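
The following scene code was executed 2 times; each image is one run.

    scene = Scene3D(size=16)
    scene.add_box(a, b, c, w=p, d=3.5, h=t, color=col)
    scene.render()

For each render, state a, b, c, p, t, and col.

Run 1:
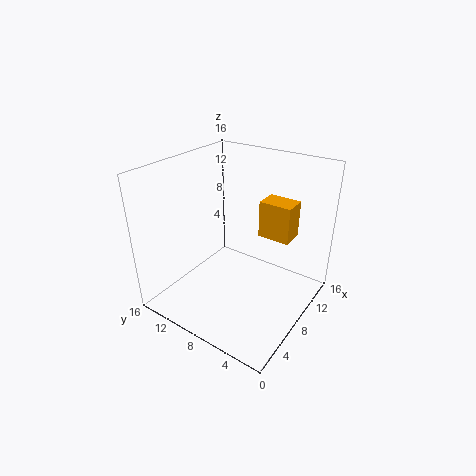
a = 9
b = 2.5
c = 8.5
p = 2.5
t = 4
col = 'orange'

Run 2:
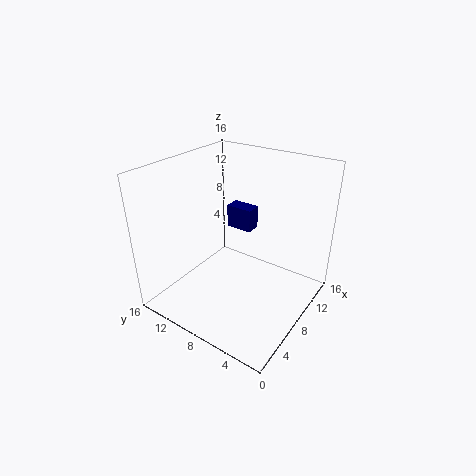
a = 13.5
b = 10
c = 5.5
p = 2
t = 3
col = 'navy'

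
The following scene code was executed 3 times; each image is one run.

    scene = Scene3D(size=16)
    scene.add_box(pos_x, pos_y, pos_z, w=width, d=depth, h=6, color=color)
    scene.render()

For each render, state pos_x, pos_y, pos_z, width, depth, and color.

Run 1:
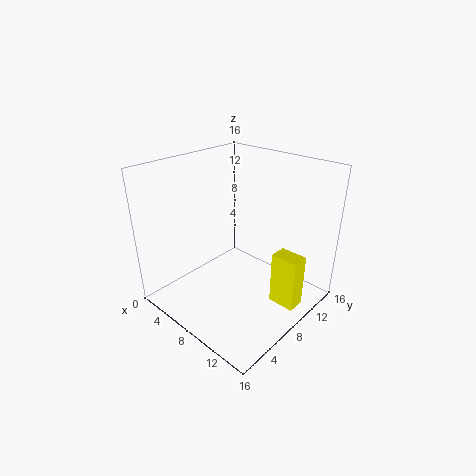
pos_x = 12; pos_y = 9; pos_z = 1; width = 3; depth = 2; color = 'yellow'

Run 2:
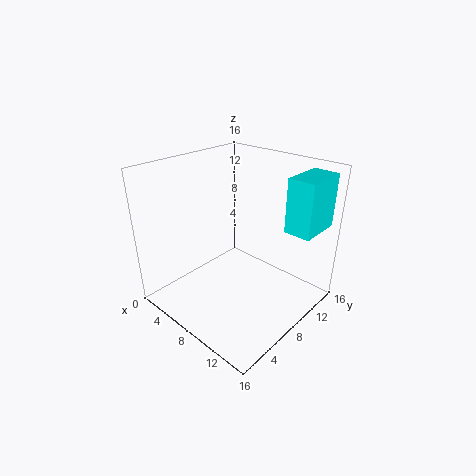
pos_x = 12; pos_y = 11; pos_z = 9; width = 3; depth = 5; color = 'cyan'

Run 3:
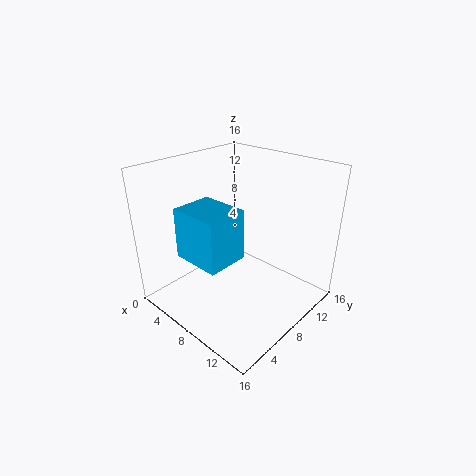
pos_x = 2; pos_y = 4; pos_z = 5; width = 6; depth = 5; color = 'deepskyblue'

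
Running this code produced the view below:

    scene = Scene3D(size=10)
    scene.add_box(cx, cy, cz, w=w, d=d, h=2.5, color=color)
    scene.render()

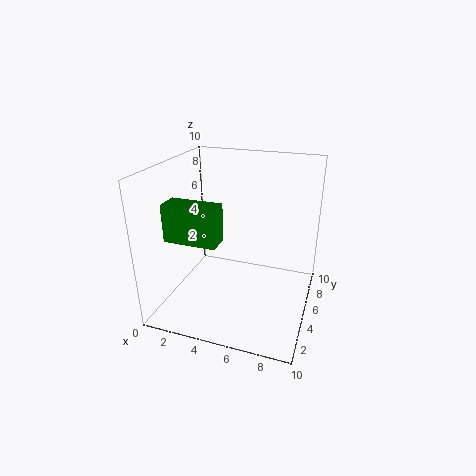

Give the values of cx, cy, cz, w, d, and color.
cx = 1, cy = 2, cz = 5.5, w = 3.5, d = 1.5, color = 'green'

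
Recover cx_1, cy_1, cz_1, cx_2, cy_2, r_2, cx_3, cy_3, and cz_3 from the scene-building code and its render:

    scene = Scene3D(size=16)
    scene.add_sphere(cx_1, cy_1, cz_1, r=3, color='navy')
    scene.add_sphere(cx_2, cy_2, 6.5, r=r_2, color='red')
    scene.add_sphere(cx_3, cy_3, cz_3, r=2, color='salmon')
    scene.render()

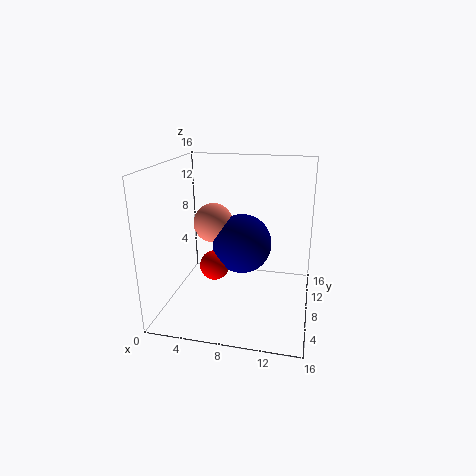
cx_1 = 9, cy_1 = 5.5, cz_1 = 8.5, cx_2 = 6.5, cy_2 = 4, r_2 = 1.5, cx_3 = 6, cy_3 = 5.5, cz_3 = 10.5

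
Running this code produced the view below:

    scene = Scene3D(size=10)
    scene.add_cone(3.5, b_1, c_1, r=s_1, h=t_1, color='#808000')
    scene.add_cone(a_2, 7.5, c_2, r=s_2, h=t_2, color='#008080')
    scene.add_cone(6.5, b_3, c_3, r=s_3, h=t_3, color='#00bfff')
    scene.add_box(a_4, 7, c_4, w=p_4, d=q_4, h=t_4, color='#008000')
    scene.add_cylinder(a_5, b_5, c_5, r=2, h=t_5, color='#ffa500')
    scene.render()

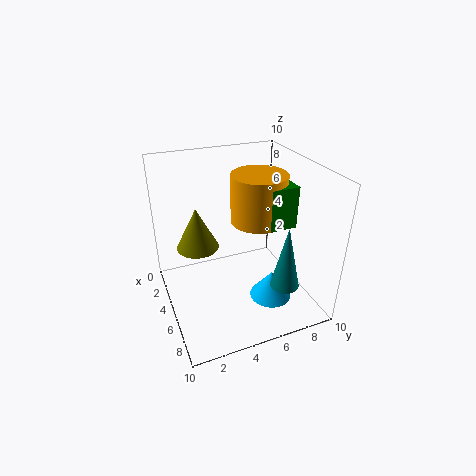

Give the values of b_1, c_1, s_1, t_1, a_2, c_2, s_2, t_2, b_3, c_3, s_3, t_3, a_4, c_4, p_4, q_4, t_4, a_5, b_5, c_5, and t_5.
b_1 = 2.5
c_1 = 4
s_1 = 1.5
t_1 = 3
a_2 = 7.5
c_2 = 2
s_2 = 1
t_2 = 4.5
b_3 = 7
c_3 = 0.5
s_3 = 1.5
t_3 = 2
a_4 = 2.5
c_4 = 5.5
p_4 = 3.5
q_4 = 2
t_4 = 3
a_5 = 4
b_5 = 7
c_5 = 5.5
t_5 = 3.5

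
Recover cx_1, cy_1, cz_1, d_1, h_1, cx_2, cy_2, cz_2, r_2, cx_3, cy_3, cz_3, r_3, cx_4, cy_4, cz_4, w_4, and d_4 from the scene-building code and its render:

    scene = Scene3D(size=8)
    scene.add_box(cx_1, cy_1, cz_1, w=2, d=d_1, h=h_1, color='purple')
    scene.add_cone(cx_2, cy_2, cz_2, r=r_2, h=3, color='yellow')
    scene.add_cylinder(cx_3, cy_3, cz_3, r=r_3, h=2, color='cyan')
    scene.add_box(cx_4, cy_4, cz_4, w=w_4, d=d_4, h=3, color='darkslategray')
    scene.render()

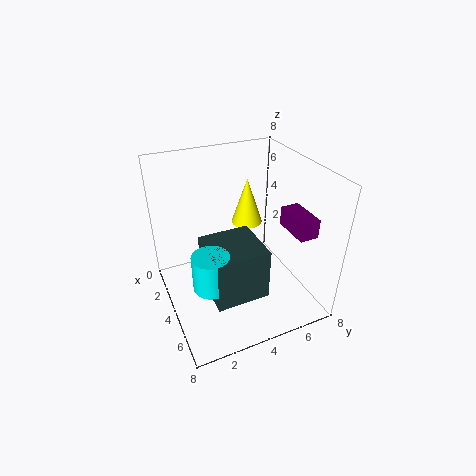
cx_1 = 5; cy_1 = 6; cz_1 = 5; d_1 = 1; h_1 = 1; cx_2 = 1; cy_2 = 6; cz_2 = 3; r_2 = 1; cx_3 = 5; cy_3 = 2; cz_3 = 2; r_3 = 1; cx_4 = 3; cy_4 = 2; cz_4 = 1; w_4 = 3; d_4 = 3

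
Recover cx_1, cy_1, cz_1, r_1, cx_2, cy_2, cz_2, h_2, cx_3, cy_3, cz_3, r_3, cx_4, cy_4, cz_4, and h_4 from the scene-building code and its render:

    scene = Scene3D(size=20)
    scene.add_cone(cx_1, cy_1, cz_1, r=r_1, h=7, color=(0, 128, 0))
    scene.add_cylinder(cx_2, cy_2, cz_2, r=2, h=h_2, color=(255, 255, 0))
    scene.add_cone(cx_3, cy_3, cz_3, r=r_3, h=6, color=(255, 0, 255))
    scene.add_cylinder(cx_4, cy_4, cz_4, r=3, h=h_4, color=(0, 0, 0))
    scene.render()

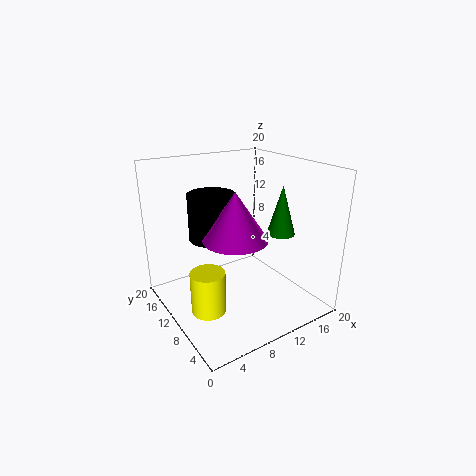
cx_1 = 16; cy_1 = 8; cz_1 = 10; r_1 = 2; cx_2 = 2; cy_2 = 4; cz_2 = 5; h_2 = 5; cx_3 = 7; cy_3 = 6; cz_3 = 12; r_3 = 4; cx_4 = 6; cy_4 = 10; cz_4 = 11; h_4 = 6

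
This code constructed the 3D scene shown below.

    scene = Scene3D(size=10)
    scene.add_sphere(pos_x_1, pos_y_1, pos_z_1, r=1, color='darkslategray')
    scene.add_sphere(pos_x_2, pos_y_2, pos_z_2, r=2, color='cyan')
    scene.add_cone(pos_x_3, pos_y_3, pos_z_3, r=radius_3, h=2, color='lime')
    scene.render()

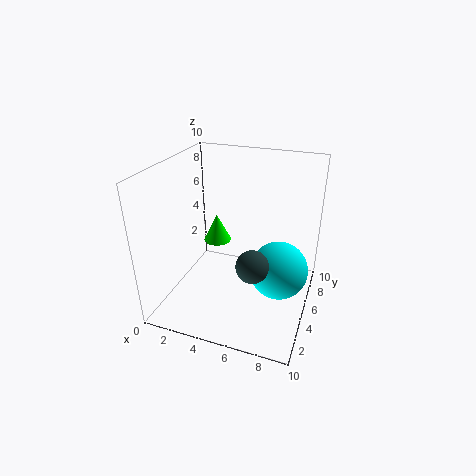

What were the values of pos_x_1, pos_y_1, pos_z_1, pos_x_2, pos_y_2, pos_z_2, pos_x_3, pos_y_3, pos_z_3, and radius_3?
pos_x_1 = 7, pos_y_1 = 2, pos_z_1 = 5, pos_x_2 = 8, pos_y_2 = 5, pos_z_2 = 3, pos_x_3 = 3, pos_y_3 = 6, pos_z_3 = 4, radius_3 = 1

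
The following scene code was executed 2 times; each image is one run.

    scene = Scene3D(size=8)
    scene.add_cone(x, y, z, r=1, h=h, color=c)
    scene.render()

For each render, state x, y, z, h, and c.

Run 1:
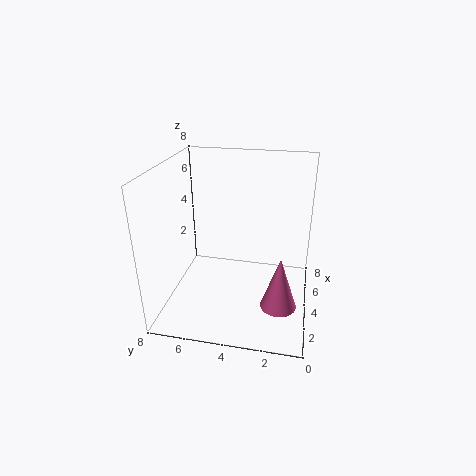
x = 3, y = 1.5, z = 0.5, h = 3, c = 'hotpink'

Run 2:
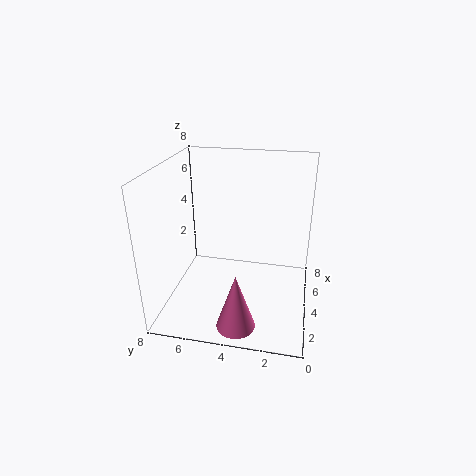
x = 1, y = 3.5, z = 0.5, h = 3, c = 'hotpink'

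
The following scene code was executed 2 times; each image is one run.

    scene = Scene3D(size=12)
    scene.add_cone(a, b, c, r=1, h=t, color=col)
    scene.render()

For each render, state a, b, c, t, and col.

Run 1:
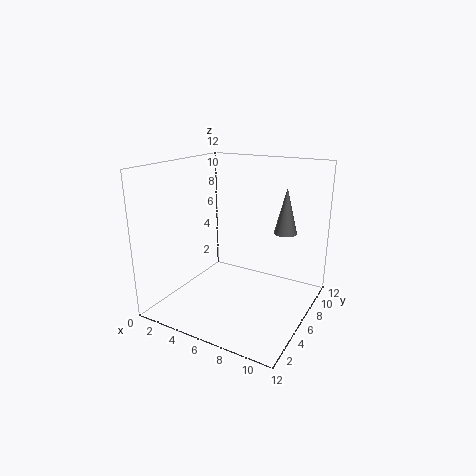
a = 9, b = 9, c = 6, t = 4, col = 'gray'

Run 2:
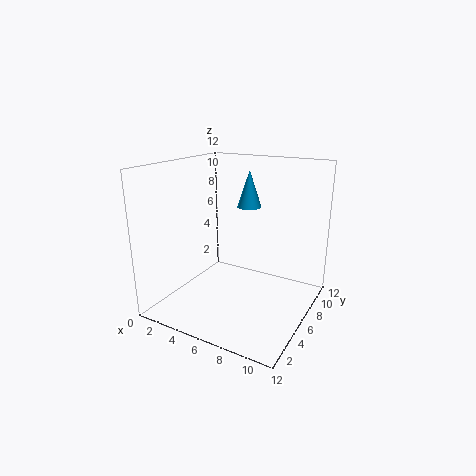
a = 6.5, b = 7, c = 8.5, t = 3, col = 'deepskyblue'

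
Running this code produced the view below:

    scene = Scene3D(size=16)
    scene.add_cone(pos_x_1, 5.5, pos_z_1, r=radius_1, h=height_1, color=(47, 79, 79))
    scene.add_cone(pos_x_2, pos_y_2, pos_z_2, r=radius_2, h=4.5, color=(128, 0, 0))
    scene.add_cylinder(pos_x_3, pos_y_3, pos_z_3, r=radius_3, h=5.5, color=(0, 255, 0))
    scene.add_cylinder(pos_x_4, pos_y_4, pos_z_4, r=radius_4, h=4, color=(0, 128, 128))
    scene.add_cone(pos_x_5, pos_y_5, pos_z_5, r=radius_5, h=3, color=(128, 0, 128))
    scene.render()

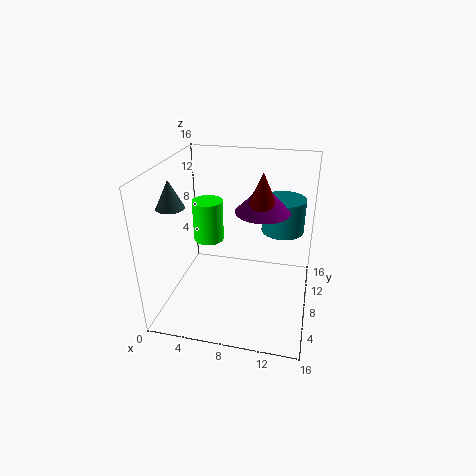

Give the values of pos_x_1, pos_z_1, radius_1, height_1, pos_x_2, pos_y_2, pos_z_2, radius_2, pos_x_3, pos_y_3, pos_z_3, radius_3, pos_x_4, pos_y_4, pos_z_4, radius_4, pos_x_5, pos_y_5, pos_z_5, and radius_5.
pos_x_1 = 1.5, pos_z_1 = 12, radius_1 = 1.5, height_1 = 3, pos_x_2 = 10.5, pos_y_2 = 8.5, pos_z_2 = 11, radius_2 = 2, pos_x_3 = 2.5, pos_y_3 = 14, pos_z_3 = 4, radius_3 = 2, pos_x_4 = 12.5, pos_y_4 = 12, pos_z_4 = 7.5, radius_4 = 2.5, pos_x_5 = 10.5, pos_y_5 = 9, pos_z_5 = 11, radius_5 = 3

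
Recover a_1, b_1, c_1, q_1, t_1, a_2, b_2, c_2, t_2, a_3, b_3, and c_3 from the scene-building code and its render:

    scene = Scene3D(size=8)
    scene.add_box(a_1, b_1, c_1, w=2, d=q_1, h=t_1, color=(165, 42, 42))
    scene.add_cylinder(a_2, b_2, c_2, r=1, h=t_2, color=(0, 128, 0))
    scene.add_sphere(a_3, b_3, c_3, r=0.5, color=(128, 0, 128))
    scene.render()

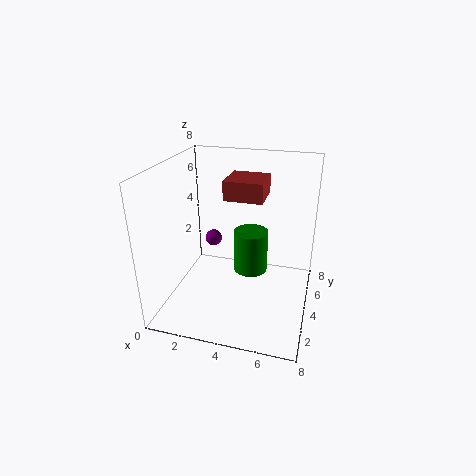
a_1 = 3.5; b_1 = 3; c_1 = 6.5; q_1 = 2; t_1 = 1; a_2 = 4.5; b_2 = 5; c_2 = 1.5; t_2 = 2.5; a_3 = 2; b_3 = 5.5; c_3 = 3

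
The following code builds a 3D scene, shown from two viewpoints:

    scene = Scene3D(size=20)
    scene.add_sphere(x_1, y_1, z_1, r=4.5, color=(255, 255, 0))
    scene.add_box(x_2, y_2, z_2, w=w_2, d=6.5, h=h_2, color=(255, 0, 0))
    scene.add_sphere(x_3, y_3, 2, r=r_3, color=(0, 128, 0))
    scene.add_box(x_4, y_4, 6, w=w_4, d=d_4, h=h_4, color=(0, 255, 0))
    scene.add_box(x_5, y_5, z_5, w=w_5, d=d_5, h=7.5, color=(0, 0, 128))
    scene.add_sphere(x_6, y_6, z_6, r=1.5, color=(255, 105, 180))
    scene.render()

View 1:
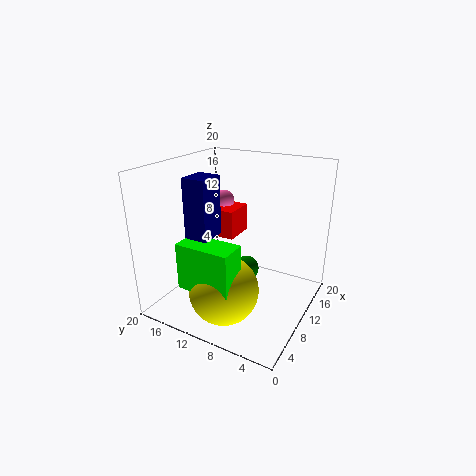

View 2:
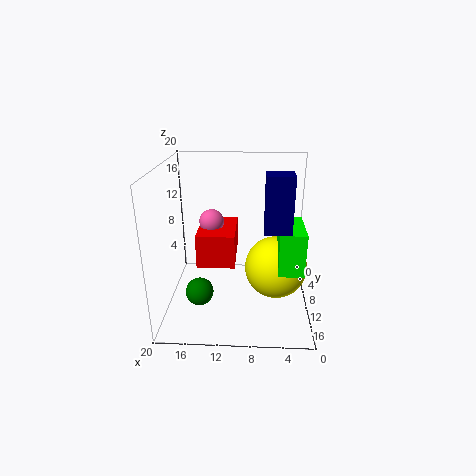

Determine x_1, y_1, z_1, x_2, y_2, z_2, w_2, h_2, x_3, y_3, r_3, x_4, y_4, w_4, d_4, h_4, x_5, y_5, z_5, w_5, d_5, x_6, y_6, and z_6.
x_1 = 4.5
y_1 = 9
z_1 = 5
x_2 = 10
y_2 = 11
z_2 = 9.5
w_2 = 4.5
h_2 = 4
x_3 = 15.5
y_3 = 11.5
r_3 = 2
x_4 = 1
y_4 = 6.5
w_4 = 3.5
d_4 = 7
h_4 = 6
x_5 = 3
y_5 = 10.5
z_5 = 12
w_5 = 3.5
d_5 = 3
x_6 = 13
y_6 = 14
z_6 = 14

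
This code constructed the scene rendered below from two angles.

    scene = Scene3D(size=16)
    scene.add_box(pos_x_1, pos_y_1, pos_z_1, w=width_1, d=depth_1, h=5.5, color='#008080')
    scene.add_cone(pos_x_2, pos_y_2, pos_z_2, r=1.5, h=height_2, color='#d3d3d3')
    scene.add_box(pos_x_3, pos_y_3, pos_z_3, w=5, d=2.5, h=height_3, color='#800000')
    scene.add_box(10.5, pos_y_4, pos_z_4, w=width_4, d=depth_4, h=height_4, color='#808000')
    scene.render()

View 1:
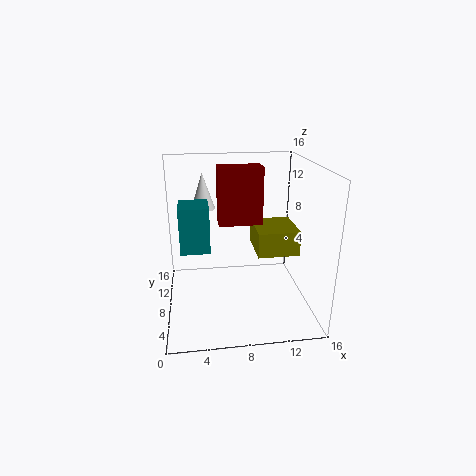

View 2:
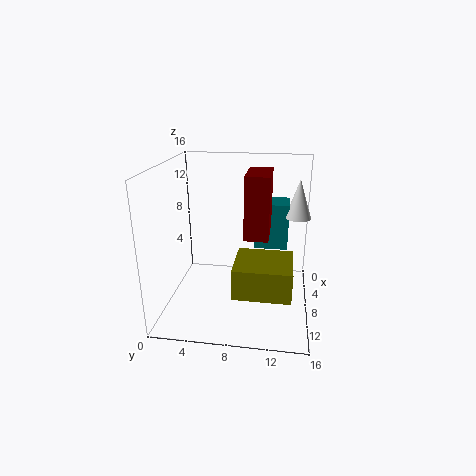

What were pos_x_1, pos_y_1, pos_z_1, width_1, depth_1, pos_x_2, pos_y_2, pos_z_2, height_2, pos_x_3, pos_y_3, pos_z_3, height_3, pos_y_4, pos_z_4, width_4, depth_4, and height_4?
pos_x_1 = 1.5
pos_y_1 = 9.5
pos_z_1 = 5.5
width_1 = 3.5
depth_1 = 4
pos_x_2 = 4.5
pos_y_2 = 14.5
pos_z_2 = 9.5
height_2 = 4.5
pos_x_3 = 6
pos_y_3 = 9
pos_z_3 = 9
height_3 = 6.5
pos_y_4 = 8.5
pos_z_4 = 5
width_4 = 5
depth_4 = 5.5
height_4 = 3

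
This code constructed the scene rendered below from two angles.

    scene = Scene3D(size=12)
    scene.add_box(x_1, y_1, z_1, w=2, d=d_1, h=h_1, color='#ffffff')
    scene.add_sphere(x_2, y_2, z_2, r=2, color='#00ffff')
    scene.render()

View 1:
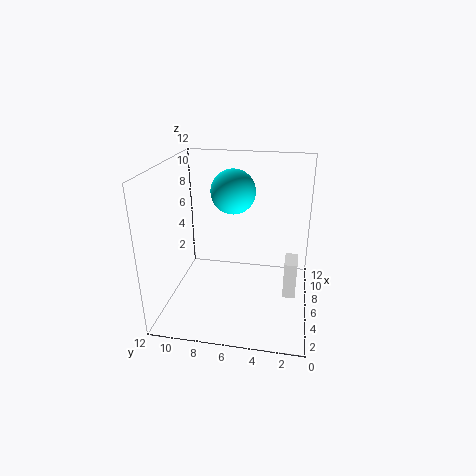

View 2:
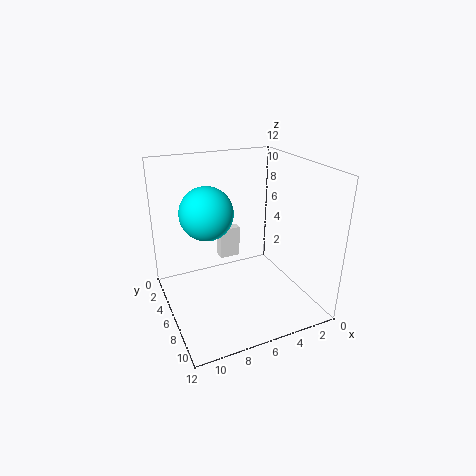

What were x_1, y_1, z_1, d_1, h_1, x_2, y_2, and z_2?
x_1 = 4, y_1 = 1, z_1 = 2, d_1 = 1, h_1 = 3, x_2 = 9, y_2 = 7, z_2 = 9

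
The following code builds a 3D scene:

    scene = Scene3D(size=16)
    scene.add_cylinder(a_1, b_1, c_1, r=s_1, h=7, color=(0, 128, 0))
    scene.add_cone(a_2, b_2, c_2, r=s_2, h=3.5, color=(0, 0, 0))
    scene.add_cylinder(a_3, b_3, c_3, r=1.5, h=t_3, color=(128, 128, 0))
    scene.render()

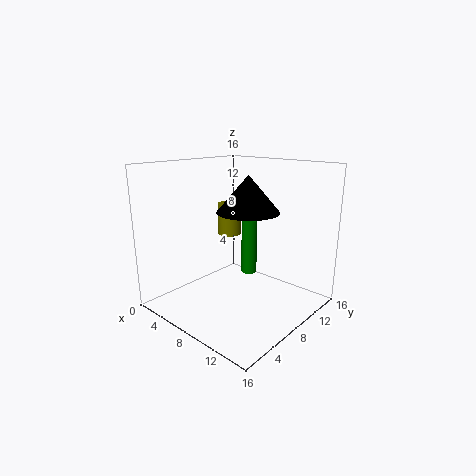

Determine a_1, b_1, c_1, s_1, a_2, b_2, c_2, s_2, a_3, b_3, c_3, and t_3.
a_1 = 5.5
b_1 = 13
c_1 = 1.5
s_1 = 1
a_2 = 11.5
b_2 = 5.5
c_2 = 12
s_2 = 3
a_3 = 3
b_3 = 12
c_3 = 6.5
t_3 = 4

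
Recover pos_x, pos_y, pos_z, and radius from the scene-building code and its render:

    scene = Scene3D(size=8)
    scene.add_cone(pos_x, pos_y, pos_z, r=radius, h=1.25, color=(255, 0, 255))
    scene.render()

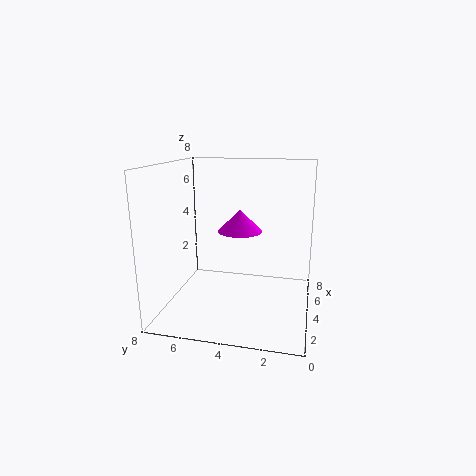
pos_x = 4.5, pos_y = 4, pos_z = 4.25, radius = 1.25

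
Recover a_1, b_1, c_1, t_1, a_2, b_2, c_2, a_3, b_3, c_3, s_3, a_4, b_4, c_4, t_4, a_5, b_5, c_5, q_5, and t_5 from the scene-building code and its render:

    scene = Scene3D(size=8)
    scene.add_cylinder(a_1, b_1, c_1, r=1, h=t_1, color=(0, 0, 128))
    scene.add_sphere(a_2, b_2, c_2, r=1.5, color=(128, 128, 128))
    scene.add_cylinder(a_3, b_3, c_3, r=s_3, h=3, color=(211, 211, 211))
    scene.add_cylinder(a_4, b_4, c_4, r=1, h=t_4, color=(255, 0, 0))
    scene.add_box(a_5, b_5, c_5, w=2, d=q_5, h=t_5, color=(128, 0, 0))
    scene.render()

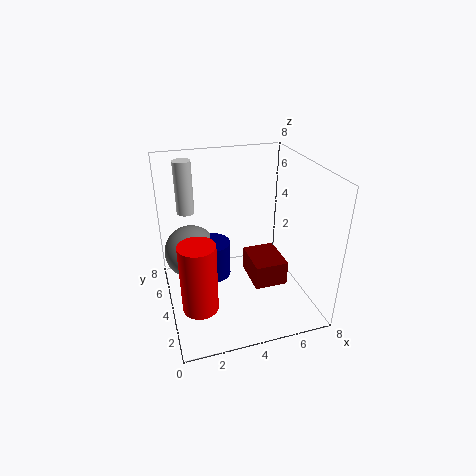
a_1 = 2.5; b_1 = 4; c_1 = 2; t_1 = 2; a_2 = 1.5; b_2 = 5; c_2 = 3; a_3 = 1.5; b_3 = 6; c_3 = 5; s_3 = 0.5; a_4 = 1.5; b_4 = 3; c_4 = 0.5; t_4 = 4; a_5 = 5; b_5 = 3.5; c_5 = 0.5; q_5 = 2.5; t_5 = 1.5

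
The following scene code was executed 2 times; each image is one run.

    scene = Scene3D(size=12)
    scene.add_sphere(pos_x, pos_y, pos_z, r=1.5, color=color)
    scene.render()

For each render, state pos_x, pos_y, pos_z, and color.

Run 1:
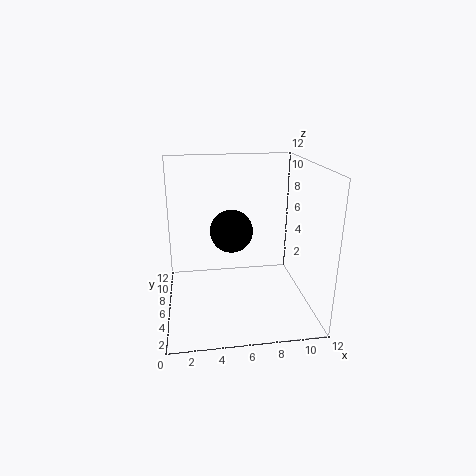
pos_x = 5
pos_y = 2.5
pos_z = 8
color = 'black'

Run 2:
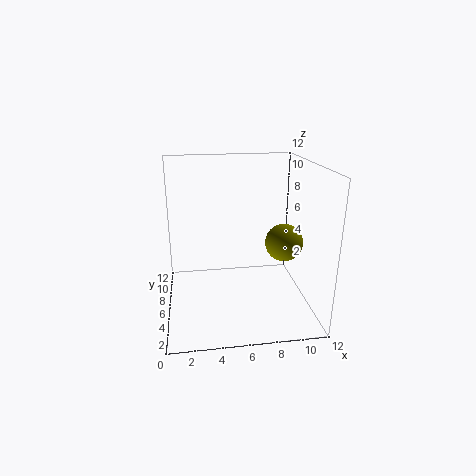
pos_x = 9.5
pos_y = 4.5
pos_z = 6
color = 'olive'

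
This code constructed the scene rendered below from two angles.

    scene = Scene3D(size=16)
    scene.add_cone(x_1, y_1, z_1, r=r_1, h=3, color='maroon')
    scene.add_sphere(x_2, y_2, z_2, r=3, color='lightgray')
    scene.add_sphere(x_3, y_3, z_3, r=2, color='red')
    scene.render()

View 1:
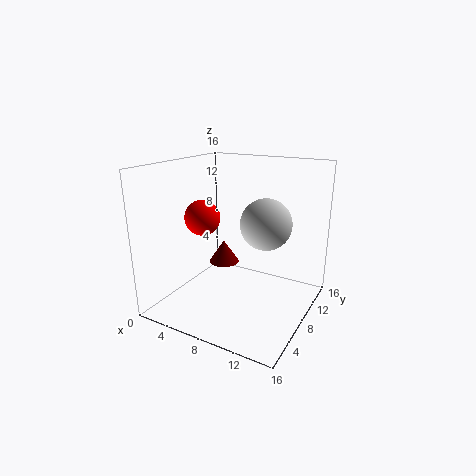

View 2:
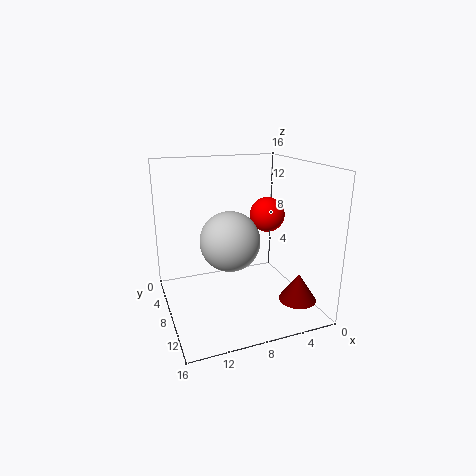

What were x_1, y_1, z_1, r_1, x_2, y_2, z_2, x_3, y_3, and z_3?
x_1 = 3, y_1 = 13, z_1 = 2, r_1 = 2, x_2 = 10, y_2 = 11, z_2 = 9, x_3 = 4, y_3 = 7, z_3 = 10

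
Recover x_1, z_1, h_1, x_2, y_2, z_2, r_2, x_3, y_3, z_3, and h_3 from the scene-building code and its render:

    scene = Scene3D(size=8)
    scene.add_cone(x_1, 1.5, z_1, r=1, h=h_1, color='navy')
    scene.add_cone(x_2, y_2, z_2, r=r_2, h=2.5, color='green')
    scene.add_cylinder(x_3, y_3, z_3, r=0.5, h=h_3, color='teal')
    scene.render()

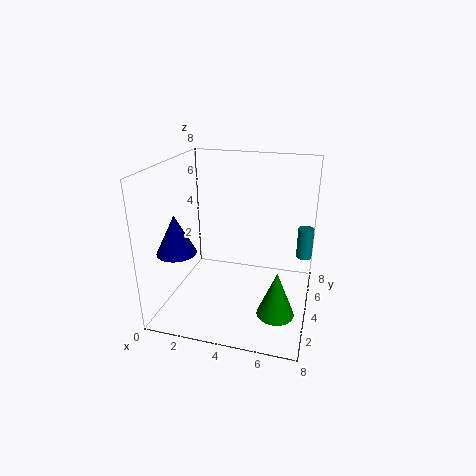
x_1 = 1.5; z_1 = 4; h_1 = 2; x_2 = 6.5; y_2 = 2.5; z_2 = 0.5; r_2 = 1; x_3 = 7.5; y_3 = 7.5; z_3 = 1.5; h_3 = 2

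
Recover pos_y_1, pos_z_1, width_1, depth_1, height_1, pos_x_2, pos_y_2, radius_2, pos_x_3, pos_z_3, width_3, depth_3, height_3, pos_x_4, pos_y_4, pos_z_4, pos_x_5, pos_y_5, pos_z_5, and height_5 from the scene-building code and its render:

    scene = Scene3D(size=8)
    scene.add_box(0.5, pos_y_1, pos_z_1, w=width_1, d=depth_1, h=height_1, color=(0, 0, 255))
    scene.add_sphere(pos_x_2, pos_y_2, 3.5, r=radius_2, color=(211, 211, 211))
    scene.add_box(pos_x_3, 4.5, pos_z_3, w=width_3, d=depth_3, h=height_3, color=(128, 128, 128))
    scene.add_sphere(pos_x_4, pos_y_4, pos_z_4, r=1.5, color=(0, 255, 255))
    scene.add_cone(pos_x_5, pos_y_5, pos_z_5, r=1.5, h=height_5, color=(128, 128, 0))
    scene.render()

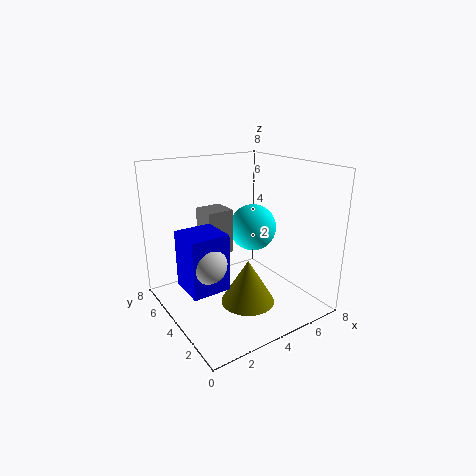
pos_y_1 = 2.5, pos_z_1 = 2, width_1 = 2, depth_1 = 2, height_1 = 3, pos_x_2 = 1.5, pos_y_2 = 3, radius_2 = 1, pos_x_3 = 2.5, pos_z_3 = 3, width_3 = 1.5, depth_3 = 1.5, height_3 = 2.5, pos_x_4 = 6.5, pos_y_4 = 6, pos_z_4 = 3.5, pos_x_5 = 4, pos_y_5 = 3, pos_z_5 = 0.5, height_5 = 2.5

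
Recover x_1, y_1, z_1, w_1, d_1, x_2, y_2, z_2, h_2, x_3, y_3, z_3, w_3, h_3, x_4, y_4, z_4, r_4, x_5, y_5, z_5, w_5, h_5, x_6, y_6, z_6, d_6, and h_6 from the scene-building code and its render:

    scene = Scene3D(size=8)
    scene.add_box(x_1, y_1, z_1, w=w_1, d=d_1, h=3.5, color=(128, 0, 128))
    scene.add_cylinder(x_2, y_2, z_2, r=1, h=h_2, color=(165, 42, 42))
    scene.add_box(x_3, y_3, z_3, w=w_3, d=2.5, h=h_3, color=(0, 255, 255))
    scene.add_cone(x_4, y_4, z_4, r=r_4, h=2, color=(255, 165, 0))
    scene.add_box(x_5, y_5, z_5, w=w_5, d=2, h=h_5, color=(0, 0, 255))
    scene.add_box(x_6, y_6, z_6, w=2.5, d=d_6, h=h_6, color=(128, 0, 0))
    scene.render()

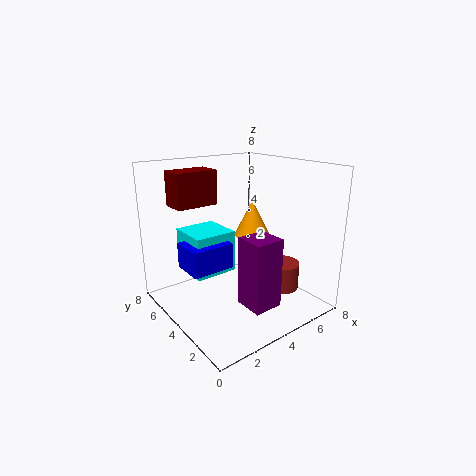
x_1 = 2.5, y_1 = 0.5, z_1 = 1.5, w_1 = 1.5, d_1 = 1.5, x_2 = 6, y_2 = 2.5, z_2 = 1, h_2 = 1.5, x_3 = 2, y_3 = 5, z_3 = 1.5, w_3 = 2.5, h_3 = 2.5, x_4 = 5, y_4 = 4, z_4 = 4, r_4 = 1, x_5 = 1.5, y_5 = 4.5, z_5 = 2, w_5 = 2.5, h_5 = 1.5, x_6 = 1.5, y_6 = 6, z_6 = 5.5, d_6 = 1.5, h_6 = 2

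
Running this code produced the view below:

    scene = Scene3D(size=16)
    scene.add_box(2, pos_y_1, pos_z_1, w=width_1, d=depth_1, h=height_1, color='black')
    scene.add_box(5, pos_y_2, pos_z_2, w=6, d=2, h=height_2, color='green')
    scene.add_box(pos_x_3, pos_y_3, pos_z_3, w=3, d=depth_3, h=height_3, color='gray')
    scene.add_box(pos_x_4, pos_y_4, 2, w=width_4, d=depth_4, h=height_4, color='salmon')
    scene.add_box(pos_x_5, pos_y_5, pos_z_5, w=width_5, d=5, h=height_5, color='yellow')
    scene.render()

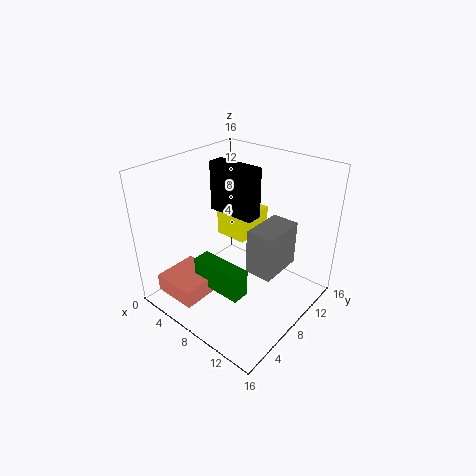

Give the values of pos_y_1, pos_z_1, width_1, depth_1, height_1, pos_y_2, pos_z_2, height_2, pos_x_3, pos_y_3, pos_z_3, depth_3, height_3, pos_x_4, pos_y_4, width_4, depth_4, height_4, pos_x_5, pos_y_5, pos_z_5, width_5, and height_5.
pos_y_1 = 10
pos_z_1 = 9
width_1 = 6
depth_1 = 2
height_1 = 6
pos_y_2 = 4
pos_z_2 = 3
height_2 = 3
pos_x_3 = 10
pos_y_3 = 7
pos_z_3 = 5
depth_3 = 5
height_3 = 5
pos_x_4 = 2
pos_y_4 = 1
width_4 = 5
depth_4 = 5
height_4 = 2
pos_x_5 = 3
pos_y_5 = 10
pos_z_5 = 6
width_5 = 4
height_5 = 3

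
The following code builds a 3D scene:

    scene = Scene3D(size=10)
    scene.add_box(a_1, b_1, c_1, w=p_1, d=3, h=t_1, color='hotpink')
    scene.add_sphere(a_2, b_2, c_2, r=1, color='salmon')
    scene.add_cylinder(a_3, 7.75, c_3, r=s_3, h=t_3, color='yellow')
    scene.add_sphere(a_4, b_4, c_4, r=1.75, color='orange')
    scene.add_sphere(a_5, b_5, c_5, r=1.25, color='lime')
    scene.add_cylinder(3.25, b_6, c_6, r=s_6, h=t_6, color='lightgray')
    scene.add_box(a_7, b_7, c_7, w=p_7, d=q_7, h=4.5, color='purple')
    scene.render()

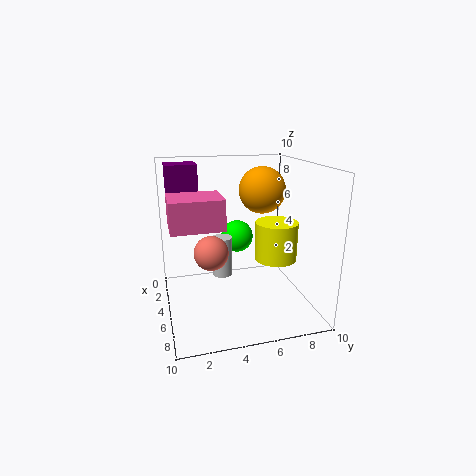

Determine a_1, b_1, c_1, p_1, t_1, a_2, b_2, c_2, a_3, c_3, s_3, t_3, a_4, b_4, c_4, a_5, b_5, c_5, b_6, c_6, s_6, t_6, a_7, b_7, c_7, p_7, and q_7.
a_1 = 6.5
b_1 = 0.25
c_1 = 7
p_1 = 2.5
t_1 = 1.75
a_2 = 8.25
b_2 = 2.5
c_2 = 5.5
a_3 = 5.25
c_3 = 3.25
s_3 = 1.5
t_3 = 2.75
a_4 = 2.75
b_4 = 7.5
c_4 = 7.75
a_5 = 2
b_5 = 5.75
c_5 = 4
b_6 = 4.25
c_6 = 1.5
s_6 = 0.75
t_6 = 3
a_7 = 0.5
b_7 = 0.5
c_7 = 5.25
p_7 = 2
q_7 = 2.25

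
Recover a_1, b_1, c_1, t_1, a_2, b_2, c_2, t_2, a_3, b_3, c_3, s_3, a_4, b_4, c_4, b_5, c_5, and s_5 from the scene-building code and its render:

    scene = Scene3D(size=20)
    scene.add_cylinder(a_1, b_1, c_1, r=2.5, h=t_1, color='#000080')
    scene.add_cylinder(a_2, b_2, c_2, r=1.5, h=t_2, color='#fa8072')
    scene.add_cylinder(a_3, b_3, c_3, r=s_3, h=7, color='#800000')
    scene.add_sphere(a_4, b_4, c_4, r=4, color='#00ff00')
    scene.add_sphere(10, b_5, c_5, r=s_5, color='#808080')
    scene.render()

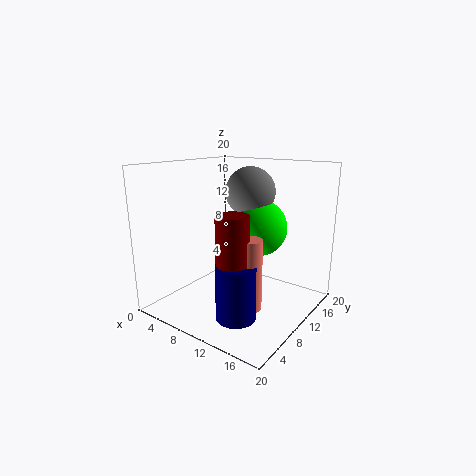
a_1 = 14
b_1 = 4
c_1 = 2
t_1 = 7
a_2 = 15
b_2 = 5.5
c_2 = 3
t_2 = 9
a_3 = 13.5
b_3 = 4
c_3 = 8
s_3 = 2
a_4 = 11.5
b_4 = 13
c_4 = 11
b_5 = 13
c_5 = 16
s_5 = 3.5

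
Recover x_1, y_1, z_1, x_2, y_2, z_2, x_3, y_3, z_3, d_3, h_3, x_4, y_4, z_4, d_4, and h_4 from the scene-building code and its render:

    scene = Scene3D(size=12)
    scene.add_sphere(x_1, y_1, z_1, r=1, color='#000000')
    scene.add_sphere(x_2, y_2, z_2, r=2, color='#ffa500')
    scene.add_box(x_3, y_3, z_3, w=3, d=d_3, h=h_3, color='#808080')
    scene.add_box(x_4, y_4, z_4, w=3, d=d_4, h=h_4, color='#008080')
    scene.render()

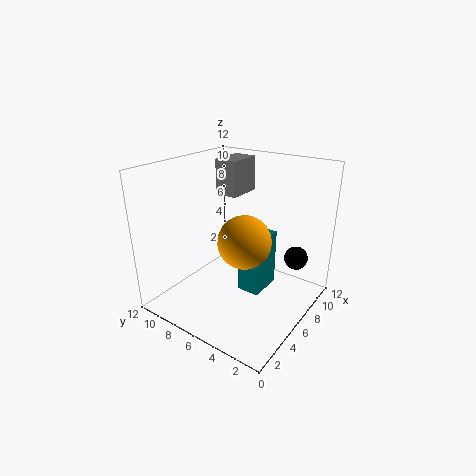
x_1 = 9
y_1 = 2
z_1 = 4
x_2 = 4
y_2 = 4
z_2 = 7
x_3 = 7
y_3 = 7
z_3 = 9
d_3 = 2
h_3 = 3
x_4 = 6
y_4 = 4
z_4 = 1
d_4 = 2
h_4 = 5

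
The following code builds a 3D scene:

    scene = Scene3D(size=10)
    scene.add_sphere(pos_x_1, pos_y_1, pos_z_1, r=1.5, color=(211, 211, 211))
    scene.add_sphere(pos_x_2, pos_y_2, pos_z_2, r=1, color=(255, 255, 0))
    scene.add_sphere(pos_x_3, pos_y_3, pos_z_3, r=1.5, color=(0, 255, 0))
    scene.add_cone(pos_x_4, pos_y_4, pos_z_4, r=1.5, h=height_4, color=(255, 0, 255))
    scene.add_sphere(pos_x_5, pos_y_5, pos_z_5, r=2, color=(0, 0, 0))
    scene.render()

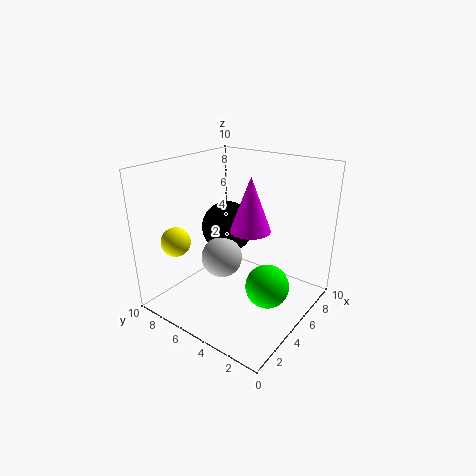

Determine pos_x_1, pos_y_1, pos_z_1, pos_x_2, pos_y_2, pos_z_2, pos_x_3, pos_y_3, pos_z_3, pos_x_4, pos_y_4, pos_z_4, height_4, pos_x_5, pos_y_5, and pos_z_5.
pos_x_1 = 5; pos_y_1 = 6.5; pos_z_1 = 3; pos_x_2 = 2; pos_y_2 = 8; pos_z_2 = 5; pos_x_3 = 5; pos_y_3 = 2.5; pos_z_3 = 2; pos_x_4 = 6.5; pos_y_4 = 5; pos_z_4 = 5; height_4 = 4; pos_x_5 = 7; pos_y_5 = 7.5; pos_z_5 = 4.5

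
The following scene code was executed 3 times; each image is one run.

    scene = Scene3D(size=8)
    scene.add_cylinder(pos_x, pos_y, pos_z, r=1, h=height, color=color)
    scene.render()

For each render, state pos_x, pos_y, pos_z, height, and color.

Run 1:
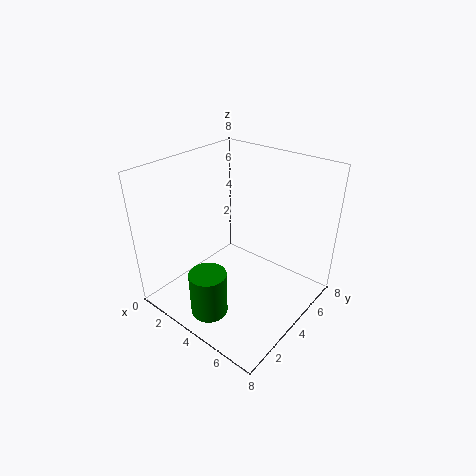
pos_x = 4
pos_y = 1.5
pos_z = 0.5
height = 2.5
color = 'green'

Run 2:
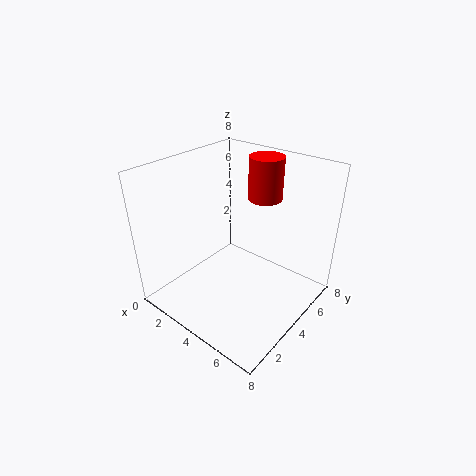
pos_x = 4
pos_y = 6.5
pos_z = 5.5
height = 2.5
color = 'red'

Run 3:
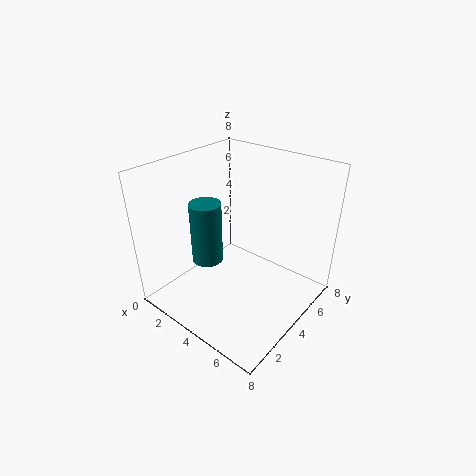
pos_x = 1
pos_y = 4.5
pos_z = 1
height = 4
color = 'teal'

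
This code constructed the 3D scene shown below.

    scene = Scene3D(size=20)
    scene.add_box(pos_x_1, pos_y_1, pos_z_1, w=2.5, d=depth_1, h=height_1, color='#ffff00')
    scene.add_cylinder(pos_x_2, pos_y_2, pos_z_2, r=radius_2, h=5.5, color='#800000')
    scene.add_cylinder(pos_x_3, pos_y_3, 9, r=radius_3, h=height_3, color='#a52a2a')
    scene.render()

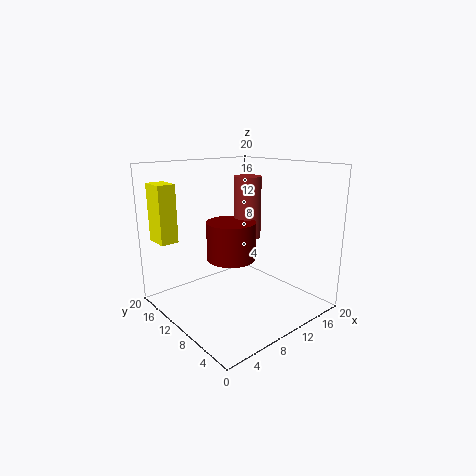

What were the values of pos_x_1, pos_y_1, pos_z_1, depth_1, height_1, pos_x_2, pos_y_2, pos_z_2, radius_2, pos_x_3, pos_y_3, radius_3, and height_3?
pos_x_1 = 1, pos_y_1 = 15, pos_z_1 = 9.5, depth_1 = 3.5, height_1 = 8, pos_x_2 = 10, pos_y_2 = 11.5, pos_z_2 = 6.5, radius_2 = 3.5, pos_x_3 = 13.5, pos_y_3 = 12, radius_3 = 2, height_3 = 9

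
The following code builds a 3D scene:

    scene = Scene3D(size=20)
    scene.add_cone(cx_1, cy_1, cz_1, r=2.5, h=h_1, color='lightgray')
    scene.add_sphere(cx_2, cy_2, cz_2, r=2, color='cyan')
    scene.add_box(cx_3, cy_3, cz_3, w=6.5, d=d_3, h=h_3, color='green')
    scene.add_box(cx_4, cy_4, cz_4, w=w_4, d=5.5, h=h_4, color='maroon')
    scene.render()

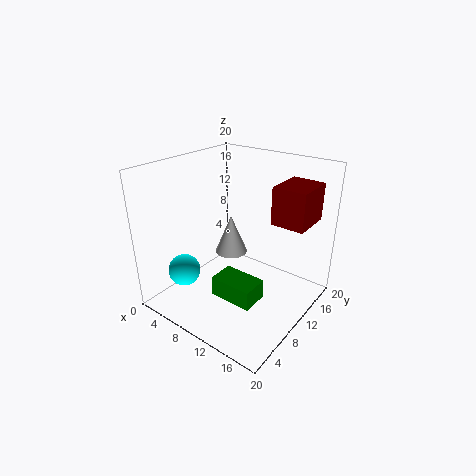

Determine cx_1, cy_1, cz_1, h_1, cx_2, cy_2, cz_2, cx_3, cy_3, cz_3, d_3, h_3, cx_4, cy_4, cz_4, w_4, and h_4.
cx_1 = 6; cy_1 = 13.5; cz_1 = 5; h_1 = 6; cx_2 = 7.5; cy_2 = 2; cz_2 = 8; cx_3 = 7; cy_3 = 7.5; cz_3 = 0.5; d_3 = 4; h_3 = 3; cx_4 = 14.5; cy_4 = 11; cz_4 = 13; w_4 = 4.5; h_4 = 5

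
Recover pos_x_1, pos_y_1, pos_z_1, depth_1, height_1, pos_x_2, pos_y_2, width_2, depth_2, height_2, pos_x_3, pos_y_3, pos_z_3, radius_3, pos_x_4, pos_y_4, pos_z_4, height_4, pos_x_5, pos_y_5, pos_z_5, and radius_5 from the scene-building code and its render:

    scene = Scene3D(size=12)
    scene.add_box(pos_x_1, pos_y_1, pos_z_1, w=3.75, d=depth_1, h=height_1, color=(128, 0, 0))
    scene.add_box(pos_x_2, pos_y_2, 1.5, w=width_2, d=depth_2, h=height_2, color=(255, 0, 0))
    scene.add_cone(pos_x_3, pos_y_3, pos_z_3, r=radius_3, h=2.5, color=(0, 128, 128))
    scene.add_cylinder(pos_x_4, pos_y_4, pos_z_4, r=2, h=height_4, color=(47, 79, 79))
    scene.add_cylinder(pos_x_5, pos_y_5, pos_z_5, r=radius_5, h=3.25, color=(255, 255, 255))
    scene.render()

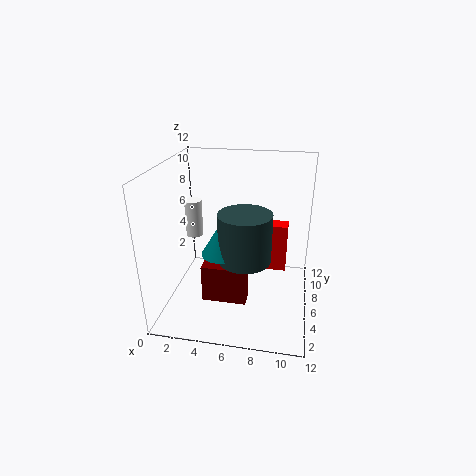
pos_x_1 = 3.25, pos_y_1 = 4, pos_z_1 = 0.75, depth_1 = 1.5, height_1 = 3.25, pos_x_2 = 6.75, pos_y_2 = 8.75, width_2 = 3.25, depth_2 = 1.5, height_2 = 4.5, pos_x_3 = 5.25, pos_y_3 = 3.25, pos_z_3 = 6, radius_3 = 1.5, pos_x_4 = 7, pos_y_4 = 3.5, pos_z_4 = 5.5, height_4 = 3.75, pos_x_5 = 1.75, pos_y_5 = 7.5, pos_z_5 = 5.25, radius_5 = 0.75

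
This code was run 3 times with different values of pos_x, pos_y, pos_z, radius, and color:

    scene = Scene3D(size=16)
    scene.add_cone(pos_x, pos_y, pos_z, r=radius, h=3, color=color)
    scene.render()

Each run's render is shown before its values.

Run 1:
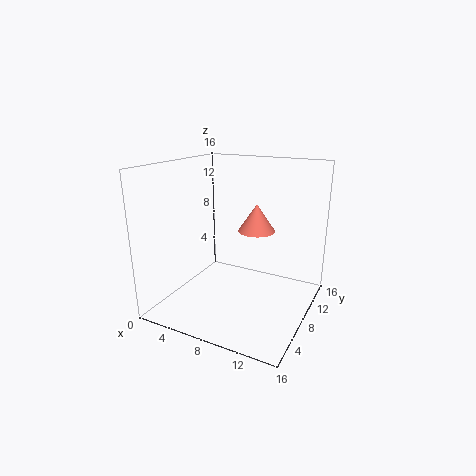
pos_x = 10
pos_y = 8.5
pos_z = 9
radius = 2
color = 'salmon'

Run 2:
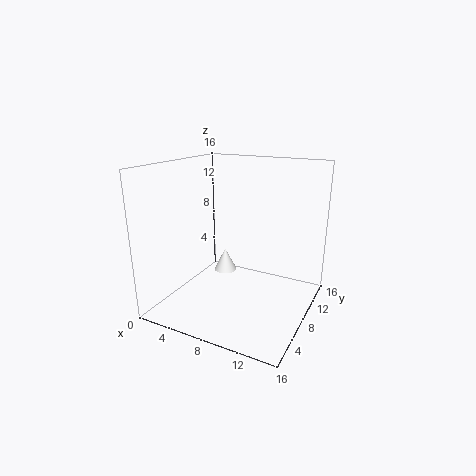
pos_x = 3.5
pos_y = 13
pos_z = 1
radius = 1.5
color = 'white'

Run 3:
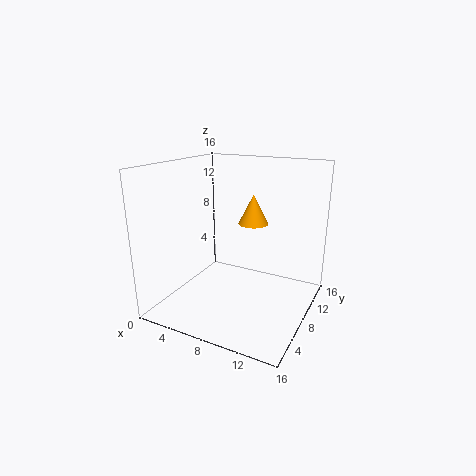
pos_x = 10.5
pos_y = 6.5
pos_z = 10.5
radius = 1.5
color = 'orange'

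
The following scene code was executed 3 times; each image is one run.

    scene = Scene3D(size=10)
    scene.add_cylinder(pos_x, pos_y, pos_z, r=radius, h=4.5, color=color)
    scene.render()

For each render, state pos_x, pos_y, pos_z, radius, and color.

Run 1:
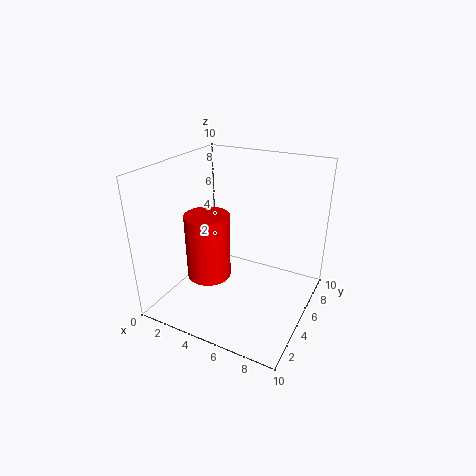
pos_x = 3.5
pos_y = 3.5
pos_z = 2.5
radius = 1.5
color = 'red'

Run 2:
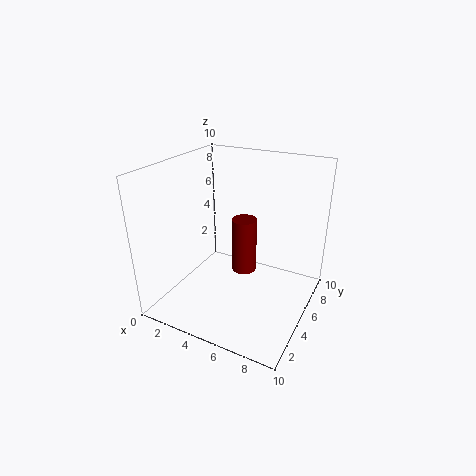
pos_x = 4
pos_y = 8
pos_z = 0.5
radius = 1
color = 'maroon'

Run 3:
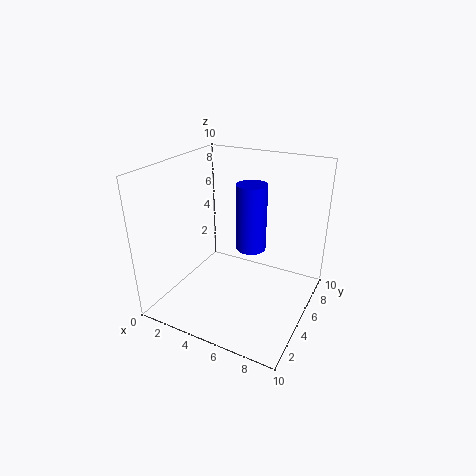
pos_x = 6
pos_y = 5
pos_z = 4.5
radius = 1
color = 'blue'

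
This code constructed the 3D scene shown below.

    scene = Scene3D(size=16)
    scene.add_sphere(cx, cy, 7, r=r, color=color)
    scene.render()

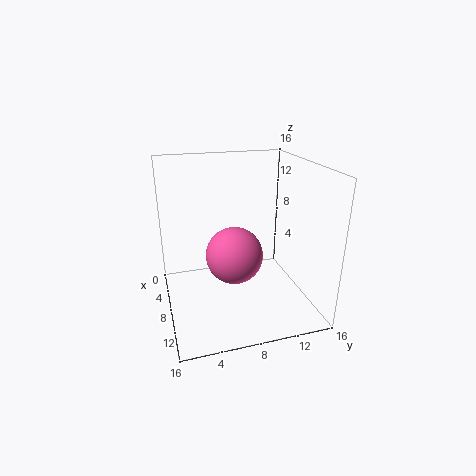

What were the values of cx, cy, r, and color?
cx = 10; cy = 7; r = 3; color = 'hotpink'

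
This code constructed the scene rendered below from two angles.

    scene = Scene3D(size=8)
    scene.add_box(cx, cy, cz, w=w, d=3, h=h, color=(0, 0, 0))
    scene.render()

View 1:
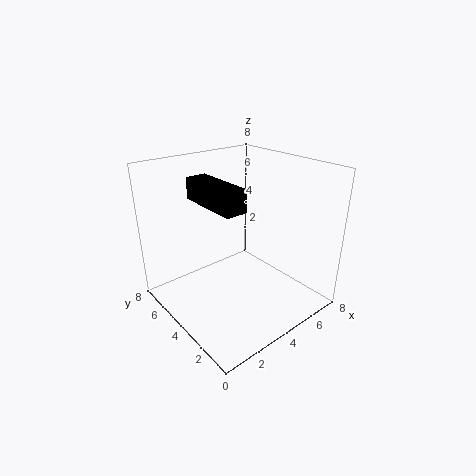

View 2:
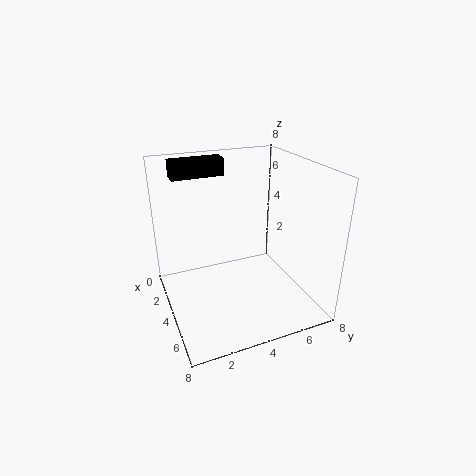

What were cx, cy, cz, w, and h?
cx = 1
cy = 1
cz = 7
w = 1
h = 1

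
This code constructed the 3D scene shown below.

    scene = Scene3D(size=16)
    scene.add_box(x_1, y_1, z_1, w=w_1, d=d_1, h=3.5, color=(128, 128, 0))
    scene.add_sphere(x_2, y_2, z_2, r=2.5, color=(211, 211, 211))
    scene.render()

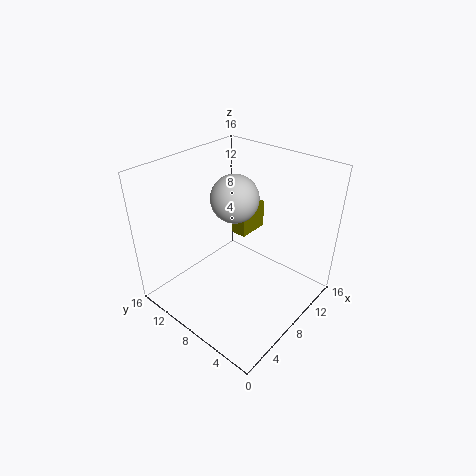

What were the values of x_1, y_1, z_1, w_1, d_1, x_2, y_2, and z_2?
x_1 = 11.5
y_1 = 10
z_1 = 5.5
w_1 = 4
d_1 = 2
x_2 = 7.5
y_2 = 8
z_2 = 13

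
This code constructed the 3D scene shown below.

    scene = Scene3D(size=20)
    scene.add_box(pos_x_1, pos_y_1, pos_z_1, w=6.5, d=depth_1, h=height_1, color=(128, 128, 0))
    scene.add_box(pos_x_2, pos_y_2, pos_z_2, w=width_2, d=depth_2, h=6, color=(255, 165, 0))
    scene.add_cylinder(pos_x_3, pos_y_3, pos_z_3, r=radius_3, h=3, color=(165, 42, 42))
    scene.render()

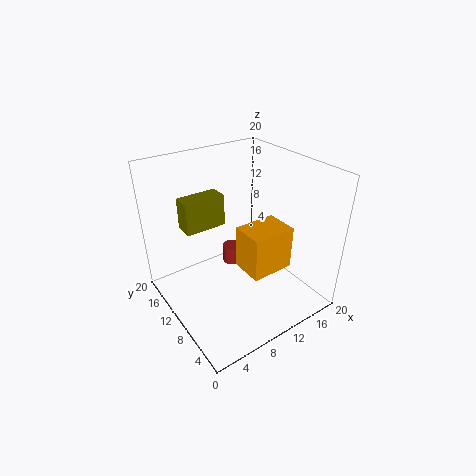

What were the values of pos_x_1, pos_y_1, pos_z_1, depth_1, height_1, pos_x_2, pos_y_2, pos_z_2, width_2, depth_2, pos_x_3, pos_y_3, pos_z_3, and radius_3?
pos_x_1 = 5.5
pos_y_1 = 16.5
pos_z_1 = 8.5
depth_1 = 3
height_1 = 5
pos_x_2 = 9
pos_y_2 = 4.5
pos_z_2 = 6.5
width_2 = 6
depth_2 = 4.5
pos_x_3 = 13
pos_y_3 = 16
pos_z_3 = 1.5
radius_3 = 1.5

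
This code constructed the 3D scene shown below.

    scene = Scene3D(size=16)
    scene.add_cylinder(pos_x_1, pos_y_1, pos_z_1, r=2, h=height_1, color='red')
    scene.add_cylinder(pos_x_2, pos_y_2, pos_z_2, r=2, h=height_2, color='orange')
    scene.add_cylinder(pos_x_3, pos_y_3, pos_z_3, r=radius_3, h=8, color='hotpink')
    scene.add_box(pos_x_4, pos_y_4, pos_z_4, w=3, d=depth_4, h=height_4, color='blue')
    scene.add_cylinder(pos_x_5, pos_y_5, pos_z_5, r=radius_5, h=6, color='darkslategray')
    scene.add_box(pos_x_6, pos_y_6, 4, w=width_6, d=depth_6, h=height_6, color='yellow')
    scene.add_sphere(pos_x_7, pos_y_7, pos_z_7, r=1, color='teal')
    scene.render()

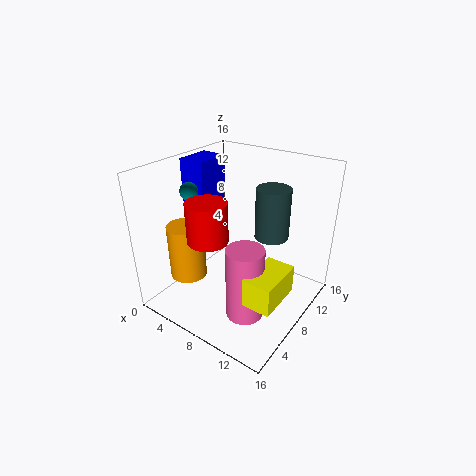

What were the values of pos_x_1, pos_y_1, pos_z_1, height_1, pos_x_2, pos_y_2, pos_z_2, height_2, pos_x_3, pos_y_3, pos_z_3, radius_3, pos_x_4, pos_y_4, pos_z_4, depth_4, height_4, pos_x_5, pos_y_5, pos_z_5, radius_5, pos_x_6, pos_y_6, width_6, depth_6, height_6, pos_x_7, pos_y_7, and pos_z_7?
pos_x_1 = 8; pos_y_1 = 3; pos_z_1 = 10; height_1 = 4; pos_x_2 = 4; pos_y_2 = 4; pos_z_2 = 4; height_2 = 6; pos_x_3 = 11; pos_y_3 = 5; pos_z_3 = 1; radius_3 = 2; pos_x_4 = 1; pos_y_4 = 7; pos_z_4 = 11; depth_4 = 4; height_4 = 5; pos_x_5 = 10; pos_y_5 = 12; pos_z_5 = 7; radius_5 = 2; pos_x_6 = 12; pos_y_6 = 3; width_6 = 3; depth_6 = 5; height_6 = 3; pos_x_7 = 3; pos_y_7 = 6; pos_z_7 = 13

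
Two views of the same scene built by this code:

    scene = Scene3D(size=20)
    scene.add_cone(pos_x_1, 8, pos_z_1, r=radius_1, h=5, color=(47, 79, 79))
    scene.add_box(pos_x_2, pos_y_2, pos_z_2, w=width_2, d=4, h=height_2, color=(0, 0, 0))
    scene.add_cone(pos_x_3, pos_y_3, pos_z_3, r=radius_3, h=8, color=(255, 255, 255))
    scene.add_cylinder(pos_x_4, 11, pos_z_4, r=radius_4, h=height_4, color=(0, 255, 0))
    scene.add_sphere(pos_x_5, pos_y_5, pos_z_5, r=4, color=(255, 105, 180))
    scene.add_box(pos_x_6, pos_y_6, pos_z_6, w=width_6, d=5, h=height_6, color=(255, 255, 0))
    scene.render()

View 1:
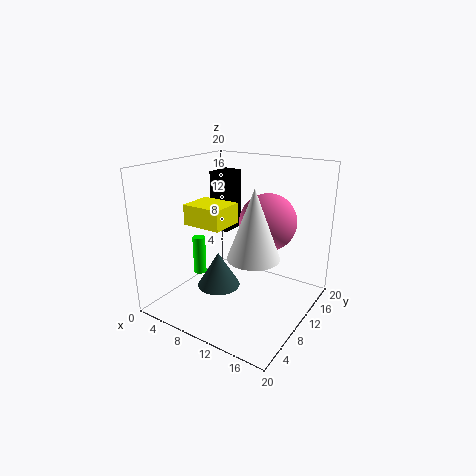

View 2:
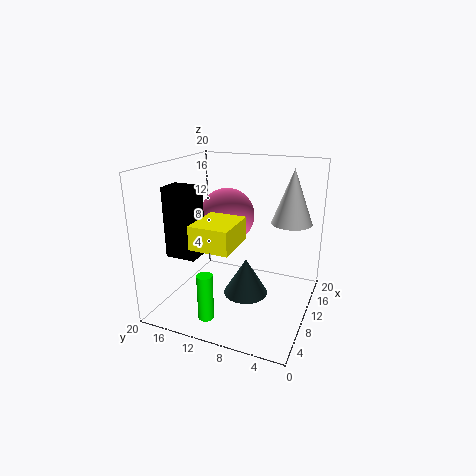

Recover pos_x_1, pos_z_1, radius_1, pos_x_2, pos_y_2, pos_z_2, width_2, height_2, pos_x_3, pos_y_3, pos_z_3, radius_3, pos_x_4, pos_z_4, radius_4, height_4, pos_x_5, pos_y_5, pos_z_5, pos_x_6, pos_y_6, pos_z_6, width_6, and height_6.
pos_x_1 = 8
pos_z_1 = 3
radius_1 = 3
pos_x_2 = 3
pos_y_2 = 13
pos_z_2 = 9
width_2 = 3
height_2 = 9
pos_x_3 = 16
pos_y_3 = 4
pos_z_3 = 11
radius_3 = 3
pos_x_4 = 2
pos_z_4 = 2
radius_4 = 1
height_4 = 6
pos_x_5 = 13
pos_y_5 = 13
pos_z_5 = 12
pos_x_6 = 2
pos_y_6 = 8
pos_z_6 = 11
width_6 = 6
height_6 = 3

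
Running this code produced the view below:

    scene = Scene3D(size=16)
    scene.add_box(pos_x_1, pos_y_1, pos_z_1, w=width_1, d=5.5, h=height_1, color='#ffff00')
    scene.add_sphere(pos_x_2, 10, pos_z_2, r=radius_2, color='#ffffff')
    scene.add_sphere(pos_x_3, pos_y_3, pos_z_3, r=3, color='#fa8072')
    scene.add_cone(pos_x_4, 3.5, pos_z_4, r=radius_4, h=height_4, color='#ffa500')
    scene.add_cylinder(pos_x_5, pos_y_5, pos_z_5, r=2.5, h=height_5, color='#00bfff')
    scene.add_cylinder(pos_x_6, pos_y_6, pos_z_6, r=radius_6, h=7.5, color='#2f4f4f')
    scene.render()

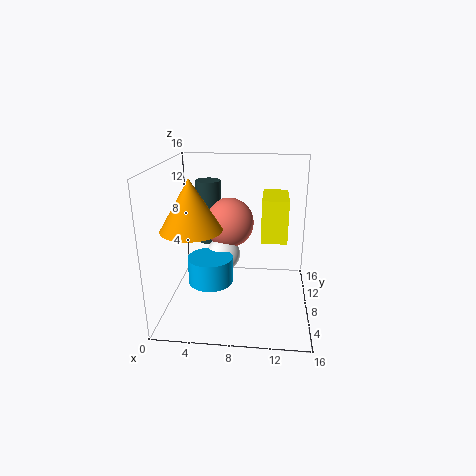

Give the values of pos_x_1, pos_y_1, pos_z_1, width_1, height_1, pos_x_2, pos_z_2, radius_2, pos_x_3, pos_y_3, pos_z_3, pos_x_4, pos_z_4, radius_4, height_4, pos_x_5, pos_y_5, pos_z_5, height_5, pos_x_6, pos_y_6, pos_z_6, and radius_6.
pos_x_1 = 10.5
pos_y_1 = 9
pos_z_1 = 7
width_1 = 3
height_1 = 5
pos_x_2 = 6
pos_z_2 = 5
radius_2 = 2
pos_x_3 = 6.5
pos_y_3 = 11.5
pos_z_3 = 8.5
pos_x_4 = 4
pos_z_4 = 10.5
radius_4 = 3
height_4 = 5
pos_x_5 = 5
pos_y_5 = 7
pos_z_5 = 3
height_5 = 3
pos_x_6 = 4
pos_y_6 = 12
pos_z_6 = 6
radius_6 = 1.5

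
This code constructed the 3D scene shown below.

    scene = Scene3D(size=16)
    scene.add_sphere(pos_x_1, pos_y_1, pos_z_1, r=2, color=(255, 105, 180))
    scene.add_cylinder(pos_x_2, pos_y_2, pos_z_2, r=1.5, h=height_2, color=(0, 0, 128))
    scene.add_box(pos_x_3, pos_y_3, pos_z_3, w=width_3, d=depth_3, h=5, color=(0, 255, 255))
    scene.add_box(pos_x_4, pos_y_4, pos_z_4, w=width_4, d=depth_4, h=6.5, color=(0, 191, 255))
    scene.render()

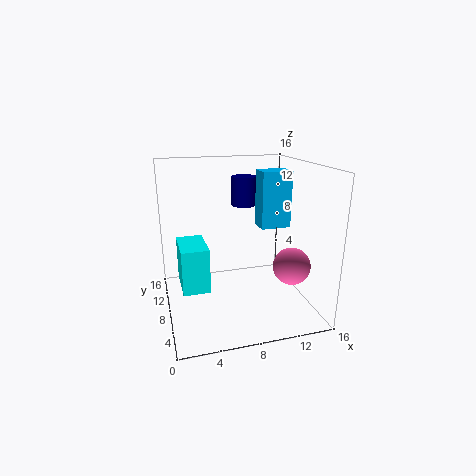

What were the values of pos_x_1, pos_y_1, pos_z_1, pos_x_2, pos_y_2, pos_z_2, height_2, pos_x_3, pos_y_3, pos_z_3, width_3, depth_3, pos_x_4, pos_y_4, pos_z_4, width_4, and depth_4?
pos_x_1 = 13
pos_y_1 = 4.5
pos_z_1 = 5.5
pos_x_2 = 10
pos_y_2 = 12.5
pos_z_2 = 10.5
height_2 = 3.5
pos_x_3 = 1.5
pos_y_3 = 6.5
pos_z_3 = 2.5
width_3 = 3
depth_3 = 5
pos_x_4 = 11
pos_y_4 = 8.5
pos_z_4 = 8.5
width_4 = 3.5
depth_4 = 2.5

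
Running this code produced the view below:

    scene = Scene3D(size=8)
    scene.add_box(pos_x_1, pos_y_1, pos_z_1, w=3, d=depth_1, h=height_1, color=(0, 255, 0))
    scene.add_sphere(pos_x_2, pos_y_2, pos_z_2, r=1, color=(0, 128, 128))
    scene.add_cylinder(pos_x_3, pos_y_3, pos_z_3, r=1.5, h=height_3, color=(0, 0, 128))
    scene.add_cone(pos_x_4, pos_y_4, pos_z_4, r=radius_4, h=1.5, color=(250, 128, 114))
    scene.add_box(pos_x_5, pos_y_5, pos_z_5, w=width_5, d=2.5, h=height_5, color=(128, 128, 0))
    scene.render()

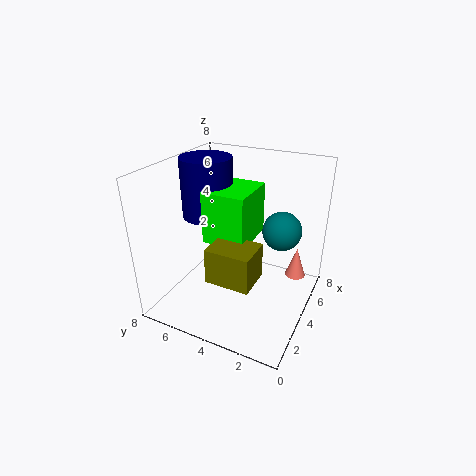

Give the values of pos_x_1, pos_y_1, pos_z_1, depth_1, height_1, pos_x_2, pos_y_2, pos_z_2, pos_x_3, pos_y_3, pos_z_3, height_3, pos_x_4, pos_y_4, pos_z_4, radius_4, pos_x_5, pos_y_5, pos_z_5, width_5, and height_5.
pos_x_1 = 3.5; pos_y_1 = 3.5; pos_z_1 = 3.5; depth_1 = 2.5; height_1 = 3; pos_x_2 = 4; pos_y_2 = 1.5; pos_z_2 = 5; pos_x_3 = 5; pos_y_3 = 6.5; pos_z_3 = 4.5; height_3 = 3.5; pos_x_4 = 3.5; pos_y_4 = 0.5; pos_z_4 = 3; radius_4 = 0.5; pos_x_5 = 2; pos_y_5 = 2.5; pos_z_5 = 2; width_5 = 2; height_5 = 2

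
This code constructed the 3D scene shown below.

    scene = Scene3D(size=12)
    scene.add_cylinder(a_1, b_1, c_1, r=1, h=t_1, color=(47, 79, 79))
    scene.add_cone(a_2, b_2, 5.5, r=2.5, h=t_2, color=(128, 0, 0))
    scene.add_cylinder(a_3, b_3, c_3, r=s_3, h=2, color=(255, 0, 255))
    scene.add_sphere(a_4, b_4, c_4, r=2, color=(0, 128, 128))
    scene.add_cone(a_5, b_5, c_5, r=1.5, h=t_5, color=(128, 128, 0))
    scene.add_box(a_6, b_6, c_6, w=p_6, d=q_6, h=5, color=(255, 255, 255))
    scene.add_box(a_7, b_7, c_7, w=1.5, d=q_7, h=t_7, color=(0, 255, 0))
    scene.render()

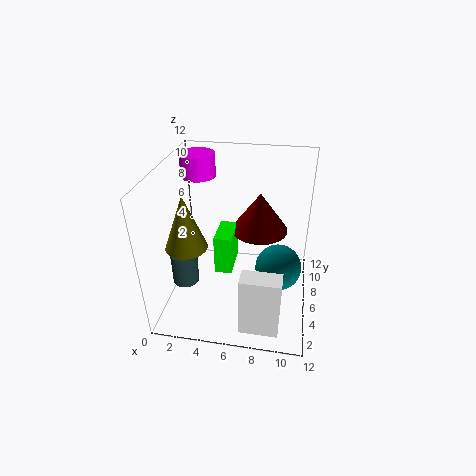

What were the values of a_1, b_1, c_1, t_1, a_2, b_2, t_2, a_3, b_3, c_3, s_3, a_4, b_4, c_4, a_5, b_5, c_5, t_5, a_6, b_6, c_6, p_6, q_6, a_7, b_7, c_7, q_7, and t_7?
a_1 = 2.5; b_1 = 2.5; c_1 = 4; t_1 = 2.5; a_2 = 7.5; b_2 = 8.5; t_2 = 3.5; a_3 = 2; b_3 = 9; c_3 = 10; s_3 = 1.5; a_4 = 9.5; b_4 = 6.5; c_4 = 3; a_5 = 3; b_5 = 2; c_5 = 7.5; t_5 = 4; a_6 = 7; b_6 = 0.5; c_6 = 1; p_6 = 3; q_6 = 1.5; a_7 = 4; b_7 = 5.5; c_7 = 2.5; q_7 = 3; t_7 = 3.5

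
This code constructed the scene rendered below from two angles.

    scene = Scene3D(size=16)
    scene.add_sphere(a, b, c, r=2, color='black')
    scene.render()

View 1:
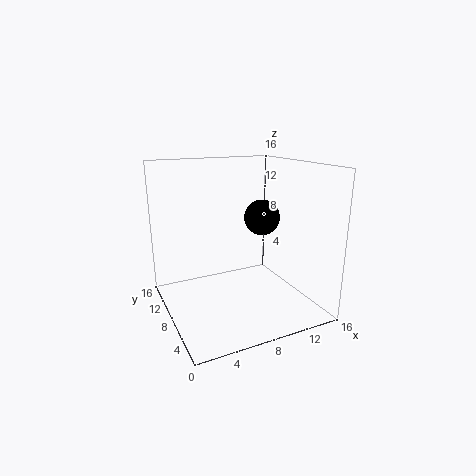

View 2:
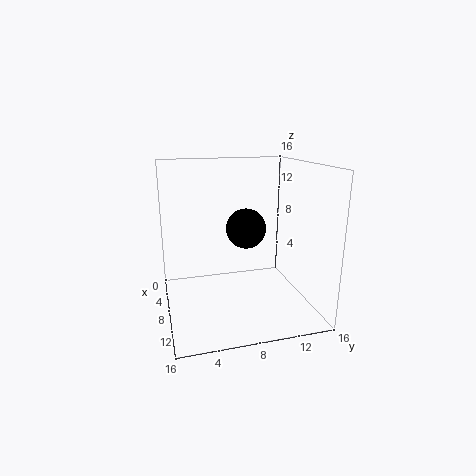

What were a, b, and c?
a = 11; b = 8; c = 10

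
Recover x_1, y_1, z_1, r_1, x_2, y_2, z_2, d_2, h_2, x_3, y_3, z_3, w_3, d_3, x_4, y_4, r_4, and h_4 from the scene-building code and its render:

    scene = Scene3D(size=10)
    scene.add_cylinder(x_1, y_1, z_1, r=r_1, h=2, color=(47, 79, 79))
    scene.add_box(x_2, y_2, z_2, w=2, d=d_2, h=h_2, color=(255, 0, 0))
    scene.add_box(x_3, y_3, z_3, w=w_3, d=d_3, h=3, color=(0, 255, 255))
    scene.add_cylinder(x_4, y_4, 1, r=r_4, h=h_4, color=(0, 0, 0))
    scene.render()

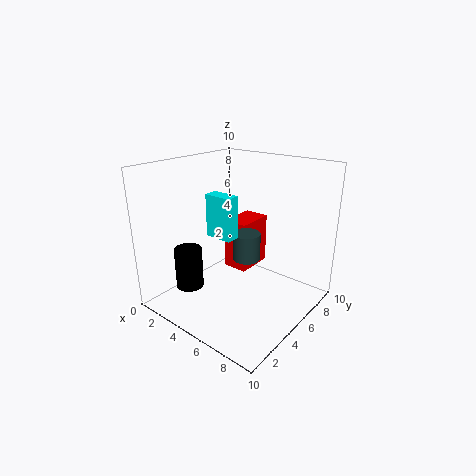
x_1 = 5
y_1 = 6
z_1 = 3
r_1 = 1
x_2 = 2
y_2 = 7
z_2 = 1
d_2 = 3
h_2 = 4
x_3 = 3
y_3 = 4
z_3 = 5
w_3 = 2
d_3 = 1
x_4 = 2
y_4 = 3
r_4 = 1
h_4 = 3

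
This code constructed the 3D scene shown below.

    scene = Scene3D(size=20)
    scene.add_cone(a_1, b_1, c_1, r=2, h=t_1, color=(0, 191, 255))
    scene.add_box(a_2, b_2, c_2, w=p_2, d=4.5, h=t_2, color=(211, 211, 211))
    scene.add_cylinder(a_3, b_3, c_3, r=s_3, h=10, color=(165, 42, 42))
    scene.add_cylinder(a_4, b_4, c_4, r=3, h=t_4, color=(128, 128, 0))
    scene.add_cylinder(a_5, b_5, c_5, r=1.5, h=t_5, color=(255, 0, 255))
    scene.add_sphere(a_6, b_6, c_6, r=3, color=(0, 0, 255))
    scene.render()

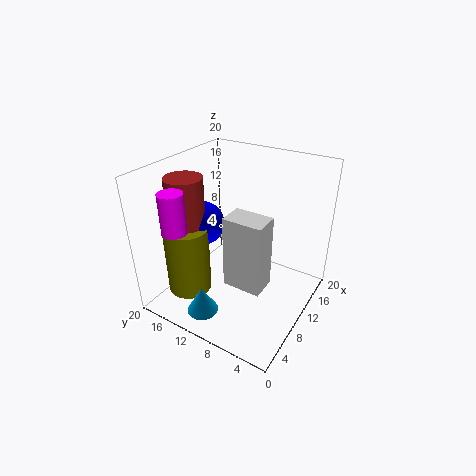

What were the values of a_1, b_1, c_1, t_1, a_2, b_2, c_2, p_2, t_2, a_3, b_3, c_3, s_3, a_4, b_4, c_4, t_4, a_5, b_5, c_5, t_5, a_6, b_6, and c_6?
a_1 = 2; b_1 = 10.5; c_1 = 3; t_1 = 3.5; a_2 = 2; b_2 = 2.5; c_2 = 9; p_2 = 3; t_2 = 8.5; a_3 = 6; b_3 = 15.5; c_3 = 9; s_3 = 2.5; a_4 = 5; b_4 = 15; c_4 = 3; t_4 = 9.5; a_5 = 1.5; b_5 = 13.5; c_5 = 14; t_5 = 5; a_6 = 8; b_6 = 14.5; c_6 = 12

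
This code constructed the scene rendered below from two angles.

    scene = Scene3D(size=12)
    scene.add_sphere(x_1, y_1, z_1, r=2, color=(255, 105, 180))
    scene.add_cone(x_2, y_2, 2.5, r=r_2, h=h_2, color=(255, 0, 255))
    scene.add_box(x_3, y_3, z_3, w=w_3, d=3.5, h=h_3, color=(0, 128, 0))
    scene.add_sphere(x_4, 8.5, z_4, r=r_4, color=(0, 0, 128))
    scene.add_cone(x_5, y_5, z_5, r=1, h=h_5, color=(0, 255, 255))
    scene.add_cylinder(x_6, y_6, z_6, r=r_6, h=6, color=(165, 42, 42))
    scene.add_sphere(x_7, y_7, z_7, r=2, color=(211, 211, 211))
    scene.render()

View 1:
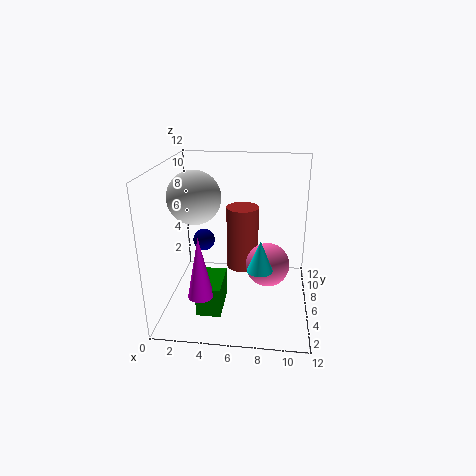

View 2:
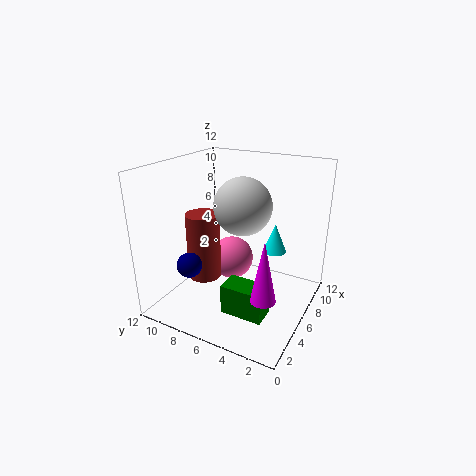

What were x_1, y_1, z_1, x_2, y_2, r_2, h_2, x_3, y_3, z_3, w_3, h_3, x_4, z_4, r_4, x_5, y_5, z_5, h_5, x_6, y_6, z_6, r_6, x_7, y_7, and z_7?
x_1 = 8.5, y_1 = 8, z_1 = 2.5, x_2 = 3.5, y_2 = 2.5, r_2 = 1, h_2 = 5, x_3 = 3, y_3 = 2.5, z_3 = 0.5, w_3 = 2, h_3 = 2.5, x_4 = 2.5, z_4 = 4.5, r_4 = 1, x_5 = 8, y_5 = 3.5, z_5 = 4.5, h_5 = 2.5, x_6 = 6, y_6 = 9.5, z_6 = 1.5, r_6 = 1.5, x_7 = 3, y_7 = 4, z_7 = 10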